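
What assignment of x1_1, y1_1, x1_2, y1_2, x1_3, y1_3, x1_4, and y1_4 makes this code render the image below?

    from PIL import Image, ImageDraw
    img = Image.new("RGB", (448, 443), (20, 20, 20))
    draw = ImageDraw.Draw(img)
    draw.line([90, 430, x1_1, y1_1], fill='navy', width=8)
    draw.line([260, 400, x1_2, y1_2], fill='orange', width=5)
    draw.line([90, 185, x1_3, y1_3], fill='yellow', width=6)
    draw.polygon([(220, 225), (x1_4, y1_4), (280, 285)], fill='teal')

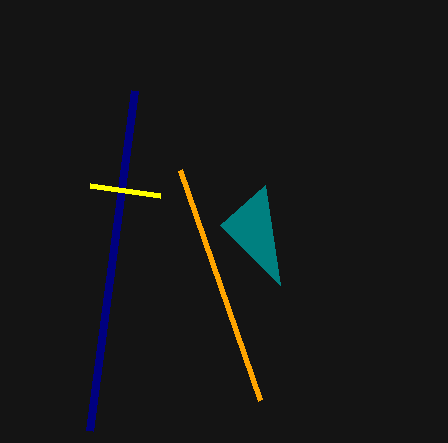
x1_1 = 135
y1_1 = 90
x1_2 = 180
y1_2 = 170
x1_3 = 160
y1_3 = 195
x1_4 = 265
y1_4 = 185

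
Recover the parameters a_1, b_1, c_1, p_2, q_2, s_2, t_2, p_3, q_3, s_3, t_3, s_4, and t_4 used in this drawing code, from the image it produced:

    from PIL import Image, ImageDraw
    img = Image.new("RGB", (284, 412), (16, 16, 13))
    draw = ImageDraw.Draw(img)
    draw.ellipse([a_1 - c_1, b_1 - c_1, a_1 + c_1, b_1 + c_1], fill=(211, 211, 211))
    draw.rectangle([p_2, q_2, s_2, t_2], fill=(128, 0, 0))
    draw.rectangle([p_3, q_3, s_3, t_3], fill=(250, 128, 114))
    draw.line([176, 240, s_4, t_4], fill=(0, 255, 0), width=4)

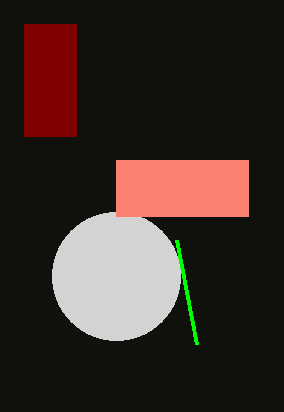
a_1 = 116; b_1 = 276; c_1 = 64; p_2 = 24; q_2 = 24; s_2 = 76; t_2 = 136; p_3 = 116; q_3 = 160; s_3 = 248; t_3 = 216; s_4 = 196; t_4 = 344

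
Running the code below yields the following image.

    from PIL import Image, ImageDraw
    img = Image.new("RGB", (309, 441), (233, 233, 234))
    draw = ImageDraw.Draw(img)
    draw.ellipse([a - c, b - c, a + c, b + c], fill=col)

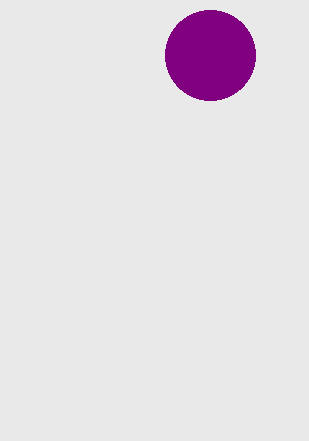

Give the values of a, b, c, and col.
a = 210, b = 55, c = 45, col = 'purple'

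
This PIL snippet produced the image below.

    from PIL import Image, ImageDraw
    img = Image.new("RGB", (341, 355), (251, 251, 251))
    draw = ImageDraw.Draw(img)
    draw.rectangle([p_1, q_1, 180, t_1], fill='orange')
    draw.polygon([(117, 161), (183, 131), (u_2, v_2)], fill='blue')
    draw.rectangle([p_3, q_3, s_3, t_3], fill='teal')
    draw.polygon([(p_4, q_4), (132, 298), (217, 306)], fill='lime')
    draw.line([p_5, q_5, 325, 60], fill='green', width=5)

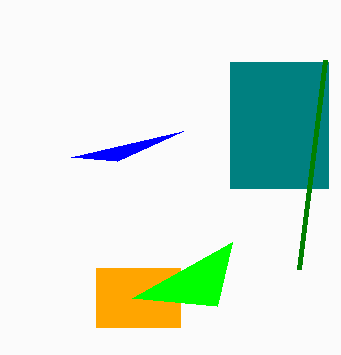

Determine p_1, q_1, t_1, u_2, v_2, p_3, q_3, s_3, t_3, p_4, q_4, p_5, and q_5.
p_1 = 96
q_1 = 268
t_1 = 327
u_2 = 71
v_2 = 157
p_3 = 230
q_3 = 62
s_3 = 328
t_3 = 188
p_4 = 232
q_4 = 242
p_5 = 299
q_5 = 269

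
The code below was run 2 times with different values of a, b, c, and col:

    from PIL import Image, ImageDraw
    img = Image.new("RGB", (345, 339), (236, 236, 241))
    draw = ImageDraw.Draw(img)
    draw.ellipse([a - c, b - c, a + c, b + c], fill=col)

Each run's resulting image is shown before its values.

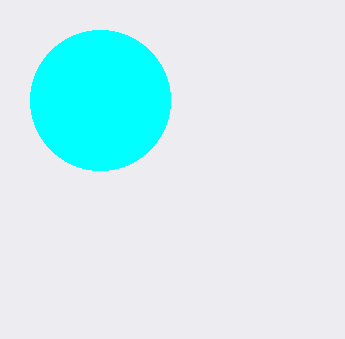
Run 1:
a = 100; b = 100; c = 70; col = 'cyan'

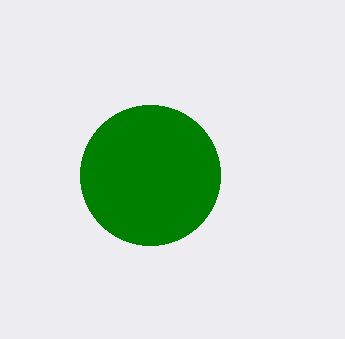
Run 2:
a = 150, b = 175, c = 70, col = 'green'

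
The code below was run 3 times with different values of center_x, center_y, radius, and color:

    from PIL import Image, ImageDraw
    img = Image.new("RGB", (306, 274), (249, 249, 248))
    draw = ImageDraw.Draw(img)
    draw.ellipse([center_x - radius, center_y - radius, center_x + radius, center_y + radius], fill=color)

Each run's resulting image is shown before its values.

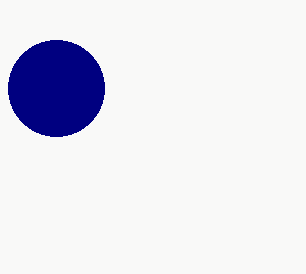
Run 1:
center_x = 56; center_y = 88; radius = 48; color = 'navy'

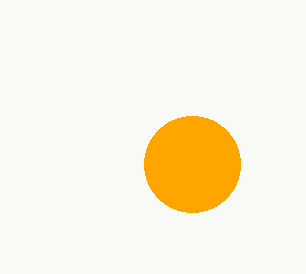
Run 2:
center_x = 192
center_y = 164
radius = 48
color = 'orange'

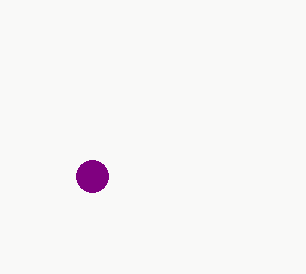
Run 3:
center_x = 92, center_y = 176, radius = 16, color = 'purple'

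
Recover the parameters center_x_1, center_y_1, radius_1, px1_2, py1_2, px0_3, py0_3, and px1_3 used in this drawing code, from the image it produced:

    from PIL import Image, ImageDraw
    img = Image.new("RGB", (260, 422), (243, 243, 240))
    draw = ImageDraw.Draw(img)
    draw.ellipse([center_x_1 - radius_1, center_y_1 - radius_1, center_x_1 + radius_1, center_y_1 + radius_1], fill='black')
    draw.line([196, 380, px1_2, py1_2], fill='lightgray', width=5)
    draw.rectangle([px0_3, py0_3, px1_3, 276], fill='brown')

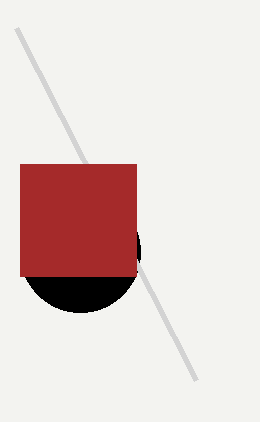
center_x_1 = 80; center_y_1 = 252; radius_1 = 60; px1_2 = 16; py1_2 = 28; px0_3 = 20; py0_3 = 164; px1_3 = 136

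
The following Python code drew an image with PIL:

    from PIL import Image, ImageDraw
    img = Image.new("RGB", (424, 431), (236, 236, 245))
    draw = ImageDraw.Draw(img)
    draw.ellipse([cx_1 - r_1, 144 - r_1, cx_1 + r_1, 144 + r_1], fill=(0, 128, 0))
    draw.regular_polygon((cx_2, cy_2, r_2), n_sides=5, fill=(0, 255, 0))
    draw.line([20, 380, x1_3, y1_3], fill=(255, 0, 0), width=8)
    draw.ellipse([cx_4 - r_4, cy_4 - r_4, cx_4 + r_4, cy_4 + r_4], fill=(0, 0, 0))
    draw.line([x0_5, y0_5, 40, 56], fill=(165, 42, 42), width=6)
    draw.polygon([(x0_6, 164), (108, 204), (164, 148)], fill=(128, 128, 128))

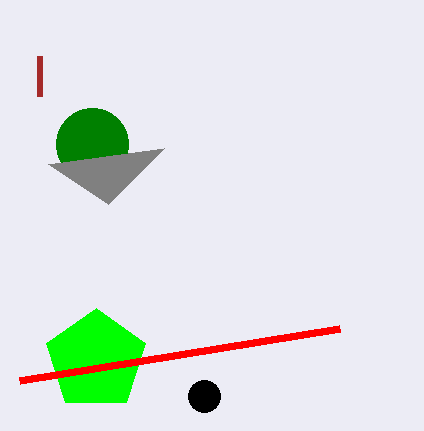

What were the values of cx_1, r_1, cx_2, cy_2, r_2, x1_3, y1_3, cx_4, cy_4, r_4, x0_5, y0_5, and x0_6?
cx_1 = 92; r_1 = 36; cx_2 = 96; cy_2 = 360; r_2 = 52; x1_3 = 340; y1_3 = 328; cx_4 = 204; cy_4 = 396; r_4 = 16; x0_5 = 40; y0_5 = 96; x0_6 = 48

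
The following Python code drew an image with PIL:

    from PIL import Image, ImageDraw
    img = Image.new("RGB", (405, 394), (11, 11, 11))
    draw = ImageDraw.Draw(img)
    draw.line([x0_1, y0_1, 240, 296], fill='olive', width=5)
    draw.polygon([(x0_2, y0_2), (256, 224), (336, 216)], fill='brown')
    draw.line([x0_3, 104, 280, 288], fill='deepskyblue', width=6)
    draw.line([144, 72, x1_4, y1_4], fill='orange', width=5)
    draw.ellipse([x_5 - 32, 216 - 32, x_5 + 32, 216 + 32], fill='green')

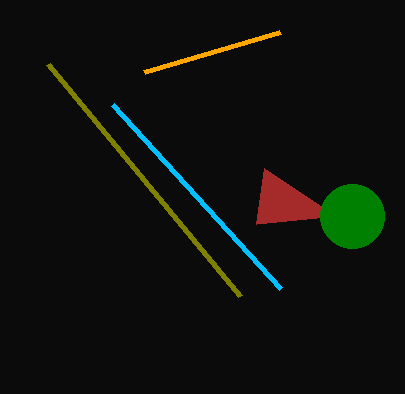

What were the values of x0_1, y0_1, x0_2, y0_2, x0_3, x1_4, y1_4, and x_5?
x0_1 = 48, y0_1 = 64, x0_2 = 264, y0_2 = 168, x0_3 = 112, x1_4 = 280, y1_4 = 32, x_5 = 352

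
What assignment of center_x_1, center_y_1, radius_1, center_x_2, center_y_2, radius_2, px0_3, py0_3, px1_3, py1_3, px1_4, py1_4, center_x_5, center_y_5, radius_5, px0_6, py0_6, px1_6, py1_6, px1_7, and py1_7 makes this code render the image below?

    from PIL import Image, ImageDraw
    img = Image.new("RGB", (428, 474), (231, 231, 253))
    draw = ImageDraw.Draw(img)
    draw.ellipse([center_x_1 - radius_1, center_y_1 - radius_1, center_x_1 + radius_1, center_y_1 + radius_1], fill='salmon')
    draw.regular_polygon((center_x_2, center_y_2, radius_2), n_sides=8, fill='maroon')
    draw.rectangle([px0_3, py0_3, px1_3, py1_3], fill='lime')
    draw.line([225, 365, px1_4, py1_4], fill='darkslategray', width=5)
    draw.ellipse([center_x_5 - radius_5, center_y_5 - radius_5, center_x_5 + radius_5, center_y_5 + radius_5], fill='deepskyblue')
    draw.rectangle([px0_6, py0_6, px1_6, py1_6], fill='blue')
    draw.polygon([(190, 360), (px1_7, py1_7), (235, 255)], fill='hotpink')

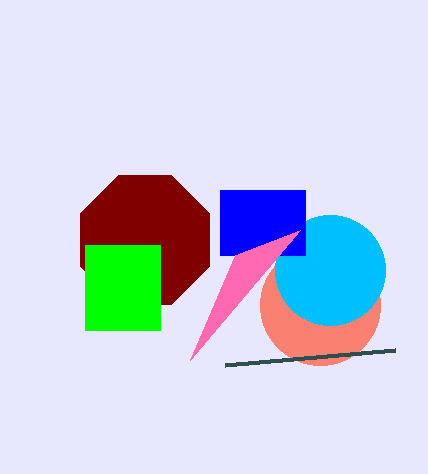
center_x_1 = 320; center_y_1 = 305; radius_1 = 60; center_x_2 = 145; center_y_2 = 240; radius_2 = 70; px0_3 = 85; py0_3 = 245; px1_3 = 160; py1_3 = 330; px1_4 = 395; py1_4 = 350; center_x_5 = 330; center_y_5 = 270; radius_5 = 55; px0_6 = 220; py0_6 = 190; px1_6 = 305; py1_6 = 255; px1_7 = 300; py1_7 = 230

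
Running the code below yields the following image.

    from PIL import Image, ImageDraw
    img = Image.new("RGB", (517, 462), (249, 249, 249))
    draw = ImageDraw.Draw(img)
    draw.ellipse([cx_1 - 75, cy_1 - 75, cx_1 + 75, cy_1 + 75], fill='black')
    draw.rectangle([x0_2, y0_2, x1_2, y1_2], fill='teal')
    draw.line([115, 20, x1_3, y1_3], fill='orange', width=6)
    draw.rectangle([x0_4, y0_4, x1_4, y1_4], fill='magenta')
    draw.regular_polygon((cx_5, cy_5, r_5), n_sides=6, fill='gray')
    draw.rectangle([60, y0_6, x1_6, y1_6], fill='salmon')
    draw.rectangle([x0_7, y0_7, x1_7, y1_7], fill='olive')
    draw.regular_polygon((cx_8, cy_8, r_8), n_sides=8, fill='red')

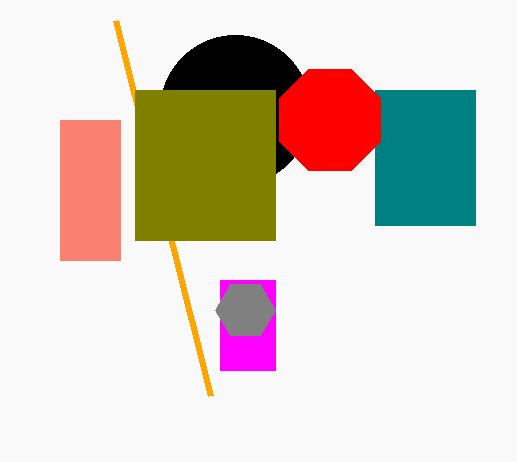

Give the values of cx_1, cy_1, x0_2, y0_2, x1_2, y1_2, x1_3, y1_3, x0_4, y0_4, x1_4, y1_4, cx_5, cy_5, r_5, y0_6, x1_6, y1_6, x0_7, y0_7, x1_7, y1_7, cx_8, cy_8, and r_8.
cx_1 = 235; cy_1 = 110; x0_2 = 375; y0_2 = 90; x1_2 = 475; y1_2 = 225; x1_3 = 210; y1_3 = 395; x0_4 = 220; y0_4 = 280; x1_4 = 275; y1_4 = 370; cx_5 = 245; cy_5 = 310; r_5 = 30; y0_6 = 120; x1_6 = 120; y1_6 = 260; x0_7 = 135; y0_7 = 90; x1_7 = 275; y1_7 = 240; cx_8 = 330; cy_8 = 120; r_8 = 55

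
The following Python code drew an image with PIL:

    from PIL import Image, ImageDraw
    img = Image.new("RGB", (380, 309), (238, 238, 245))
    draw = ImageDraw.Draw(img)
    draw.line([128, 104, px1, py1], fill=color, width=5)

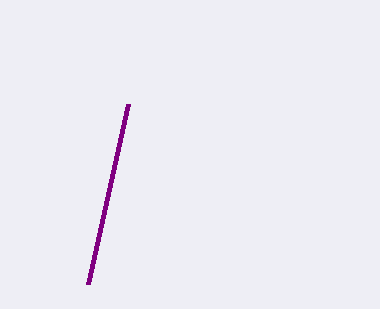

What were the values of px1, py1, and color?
px1 = 88
py1 = 284
color = 'purple'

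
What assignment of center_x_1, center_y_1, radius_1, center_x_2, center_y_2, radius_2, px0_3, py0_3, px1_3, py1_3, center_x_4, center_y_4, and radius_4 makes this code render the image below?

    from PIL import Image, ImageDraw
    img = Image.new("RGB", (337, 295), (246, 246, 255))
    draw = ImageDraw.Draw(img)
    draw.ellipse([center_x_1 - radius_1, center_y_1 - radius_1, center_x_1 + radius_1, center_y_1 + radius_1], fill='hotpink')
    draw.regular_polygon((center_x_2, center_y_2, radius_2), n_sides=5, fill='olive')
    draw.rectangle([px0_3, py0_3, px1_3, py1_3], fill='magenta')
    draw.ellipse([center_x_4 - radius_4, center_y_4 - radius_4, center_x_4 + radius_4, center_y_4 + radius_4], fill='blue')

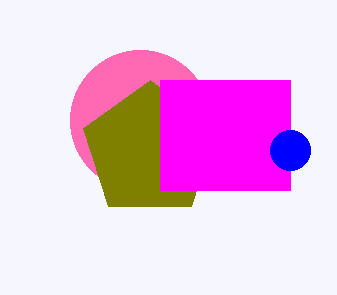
center_x_1 = 140, center_y_1 = 120, radius_1 = 70, center_x_2 = 150, center_y_2 = 150, radius_2 = 70, px0_3 = 160, py0_3 = 80, px1_3 = 290, py1_3 = 190, center_x_4 = 290, center_y_4 = 150, radius_4 = 20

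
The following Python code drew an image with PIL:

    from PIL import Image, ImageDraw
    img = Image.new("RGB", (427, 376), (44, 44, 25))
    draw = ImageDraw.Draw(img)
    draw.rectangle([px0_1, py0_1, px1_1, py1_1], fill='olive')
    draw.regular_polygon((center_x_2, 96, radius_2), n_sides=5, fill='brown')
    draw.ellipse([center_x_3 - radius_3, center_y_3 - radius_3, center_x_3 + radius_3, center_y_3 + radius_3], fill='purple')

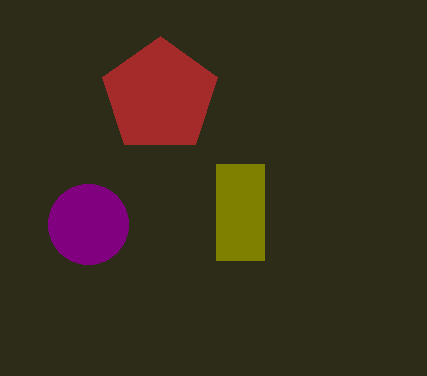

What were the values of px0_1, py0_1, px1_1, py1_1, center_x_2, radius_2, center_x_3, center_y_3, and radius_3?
px0_1 = 216, py0_1 = 164, px1_1 = 264, py1_1 = 260, center_x_2 = 160, radius_2 = 60, center_x_3 = 88, center_y_3 = 224, radius_3 = 40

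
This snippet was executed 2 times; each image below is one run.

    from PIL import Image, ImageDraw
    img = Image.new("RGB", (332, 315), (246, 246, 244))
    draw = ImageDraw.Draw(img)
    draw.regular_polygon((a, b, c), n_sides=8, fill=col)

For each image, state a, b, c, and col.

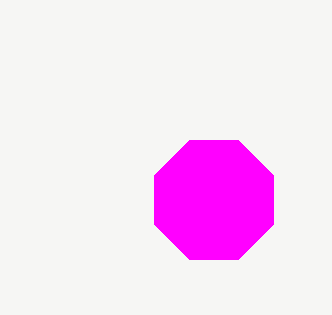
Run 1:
a = 214
b = 200
c = 64
col = 'magenta'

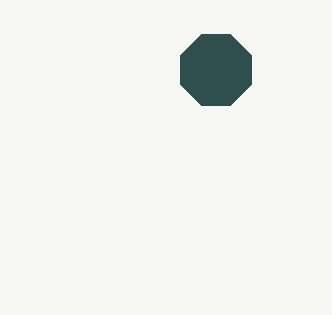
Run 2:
a = 216, b = 70, c = 38, col = 'darkslategray'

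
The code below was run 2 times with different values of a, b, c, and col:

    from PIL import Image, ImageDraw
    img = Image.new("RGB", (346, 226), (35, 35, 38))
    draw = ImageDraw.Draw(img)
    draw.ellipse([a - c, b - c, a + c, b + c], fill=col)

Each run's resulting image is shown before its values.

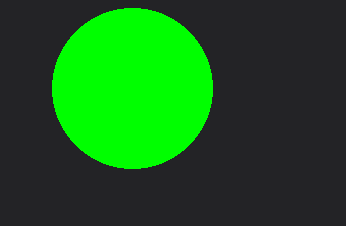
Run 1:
a = 132
b = 88
c = 80
col = 'lime'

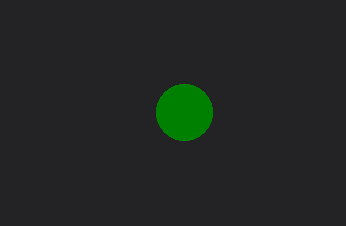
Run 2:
a = 184, b = 112, c = 28, col = 'green'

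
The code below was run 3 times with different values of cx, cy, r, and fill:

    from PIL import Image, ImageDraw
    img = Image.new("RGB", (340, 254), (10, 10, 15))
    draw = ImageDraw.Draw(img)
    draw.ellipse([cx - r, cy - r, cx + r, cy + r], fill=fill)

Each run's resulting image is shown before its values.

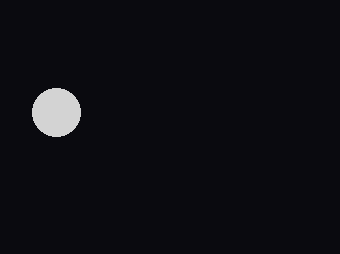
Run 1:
cx = 56; cy = 112; r = 24; fill = 'lightgray'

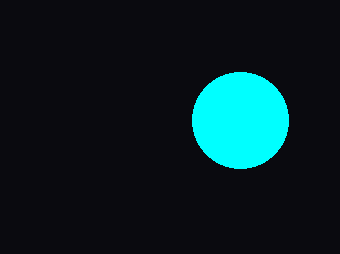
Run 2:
cx = 240; cy = 120; r = 48; fill = 'cyan'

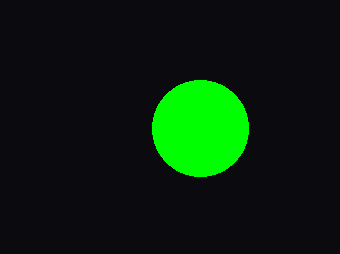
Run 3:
cx = 200, cy = 128, r = 48, fill = 'lime'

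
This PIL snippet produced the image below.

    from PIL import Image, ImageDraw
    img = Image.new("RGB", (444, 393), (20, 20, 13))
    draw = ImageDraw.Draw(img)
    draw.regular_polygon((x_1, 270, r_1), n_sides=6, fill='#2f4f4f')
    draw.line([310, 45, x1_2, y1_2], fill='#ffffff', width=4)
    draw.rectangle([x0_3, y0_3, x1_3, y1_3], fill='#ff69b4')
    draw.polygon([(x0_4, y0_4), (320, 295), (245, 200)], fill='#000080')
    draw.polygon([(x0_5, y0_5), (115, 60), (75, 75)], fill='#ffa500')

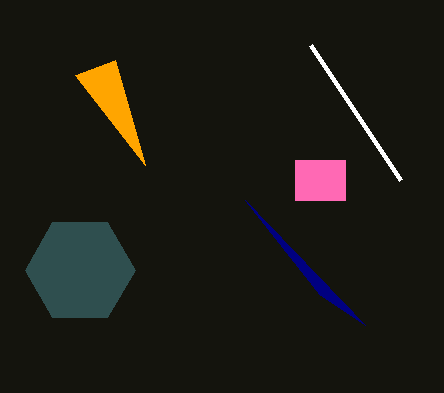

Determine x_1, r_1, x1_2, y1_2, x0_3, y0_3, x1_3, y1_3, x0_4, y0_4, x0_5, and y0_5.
x_1 = 80; r_1 = 55; x1_2 = 400; y1_2 = 180; x0_3 = 295; y0_3 = 160; x1_3 = 345; y1_3 = 200; x0_4 = 365; y0_4 = 325; x0_5 = 145; y0_5 = 165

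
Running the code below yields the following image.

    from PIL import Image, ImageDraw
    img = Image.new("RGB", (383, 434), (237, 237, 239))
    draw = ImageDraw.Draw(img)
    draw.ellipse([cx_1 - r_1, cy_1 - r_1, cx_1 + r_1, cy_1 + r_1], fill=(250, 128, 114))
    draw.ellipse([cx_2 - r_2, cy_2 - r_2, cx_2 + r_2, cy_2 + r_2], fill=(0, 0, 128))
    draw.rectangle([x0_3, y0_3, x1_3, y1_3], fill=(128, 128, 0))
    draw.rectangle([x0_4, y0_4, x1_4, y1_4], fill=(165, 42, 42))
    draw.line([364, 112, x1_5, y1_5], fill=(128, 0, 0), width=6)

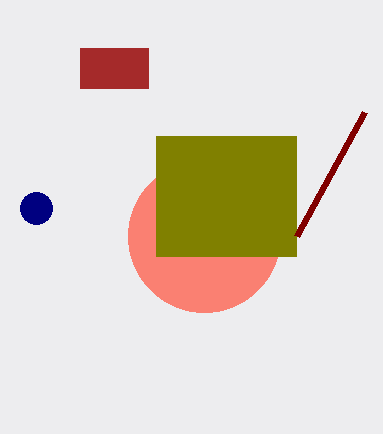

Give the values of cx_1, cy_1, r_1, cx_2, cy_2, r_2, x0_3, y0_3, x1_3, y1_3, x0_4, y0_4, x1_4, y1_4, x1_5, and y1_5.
cx_1 = 204; cy_1 = 236; r_1 = 76; cx_2 = 36; cy_2 = 208; r_2 = 16; x0_3 = 156; y0_3 = 136; x1_3 = 296; y1_3 = 256; x0_4 = 80; y0_4 = 48; x1_4 = 148; y1_4 = 88; x1_5 = 296; y1_5 = 236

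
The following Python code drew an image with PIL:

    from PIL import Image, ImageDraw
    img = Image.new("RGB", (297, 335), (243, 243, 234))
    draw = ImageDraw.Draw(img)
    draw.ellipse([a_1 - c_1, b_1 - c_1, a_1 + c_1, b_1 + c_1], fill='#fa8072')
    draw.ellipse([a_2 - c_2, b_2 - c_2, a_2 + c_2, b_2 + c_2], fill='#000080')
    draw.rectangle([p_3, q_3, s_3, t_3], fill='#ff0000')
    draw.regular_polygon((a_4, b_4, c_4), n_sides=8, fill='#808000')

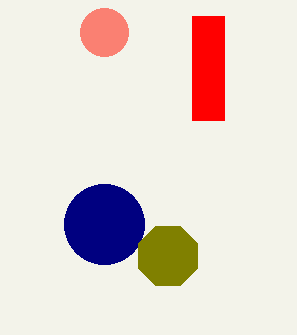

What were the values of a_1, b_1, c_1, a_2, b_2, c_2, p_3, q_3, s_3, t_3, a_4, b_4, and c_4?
a_1 = 104
b_1 = 32
c_1 = 24
a_2 = 104
b_2 = 224
c_2 = 40
p_3 = 192
q_3 = 16
s_3 = 224
t_3 = 120
a_4 = 168
b_4 = 256
c_4 = 32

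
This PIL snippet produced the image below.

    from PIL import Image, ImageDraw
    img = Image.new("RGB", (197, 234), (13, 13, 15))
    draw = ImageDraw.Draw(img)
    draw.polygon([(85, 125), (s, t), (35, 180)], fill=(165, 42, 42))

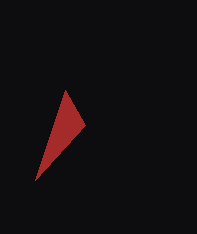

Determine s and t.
s = 65; t = 90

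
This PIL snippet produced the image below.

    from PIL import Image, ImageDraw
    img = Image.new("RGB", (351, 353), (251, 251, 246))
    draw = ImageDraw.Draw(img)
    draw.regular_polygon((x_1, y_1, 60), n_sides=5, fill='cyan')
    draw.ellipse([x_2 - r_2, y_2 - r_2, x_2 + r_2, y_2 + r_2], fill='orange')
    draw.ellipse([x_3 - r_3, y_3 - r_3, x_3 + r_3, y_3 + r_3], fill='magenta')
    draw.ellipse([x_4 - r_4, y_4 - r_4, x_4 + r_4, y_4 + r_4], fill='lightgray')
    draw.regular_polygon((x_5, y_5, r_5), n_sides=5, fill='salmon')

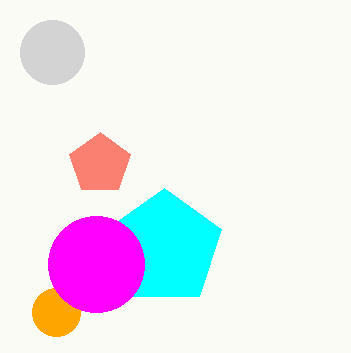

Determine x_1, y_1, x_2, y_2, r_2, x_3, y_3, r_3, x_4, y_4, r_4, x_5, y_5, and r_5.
x_1 = 164, y_1 = 248, x_2 = 56, y_2 = 312, r_2 = 24, x_3 = 96, y_3 = 264, r_3 = 48, x_4 = 52, y_4 = 52, r_4 = 32, x_5 = 100, y_5 = 164, r_5 = 32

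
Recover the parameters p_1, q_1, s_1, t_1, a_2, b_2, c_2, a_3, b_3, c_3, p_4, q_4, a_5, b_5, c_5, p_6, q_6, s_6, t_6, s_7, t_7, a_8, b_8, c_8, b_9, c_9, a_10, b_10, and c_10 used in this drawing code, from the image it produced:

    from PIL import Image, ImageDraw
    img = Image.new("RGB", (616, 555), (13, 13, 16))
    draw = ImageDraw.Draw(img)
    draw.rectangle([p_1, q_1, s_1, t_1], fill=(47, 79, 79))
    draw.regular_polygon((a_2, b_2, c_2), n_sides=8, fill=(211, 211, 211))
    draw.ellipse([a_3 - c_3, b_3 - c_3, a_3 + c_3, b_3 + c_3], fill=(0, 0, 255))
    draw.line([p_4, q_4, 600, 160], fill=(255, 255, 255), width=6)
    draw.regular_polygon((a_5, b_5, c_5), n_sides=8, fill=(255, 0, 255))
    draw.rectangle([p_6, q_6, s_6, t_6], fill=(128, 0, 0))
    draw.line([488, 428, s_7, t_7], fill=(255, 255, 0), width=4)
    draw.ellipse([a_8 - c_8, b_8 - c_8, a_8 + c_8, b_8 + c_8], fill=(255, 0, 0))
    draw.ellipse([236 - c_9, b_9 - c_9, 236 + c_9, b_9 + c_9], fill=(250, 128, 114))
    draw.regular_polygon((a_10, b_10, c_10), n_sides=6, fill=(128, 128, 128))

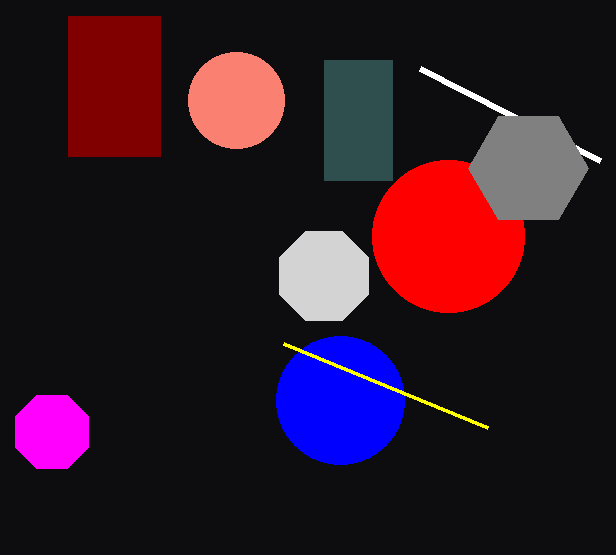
p_1 = 324; q_1 = 60; s_1 = 392; t_1 = 180; a_2 = 324; b_2 = 276; c_2 = 48; a_3 = 340; b_3 = 400; c_3 = 64; p_4 = 420; q_4 = 68; a_5 = 52; b_5 = 432; c_5 = 40; p_6 = 68; q_6 = 16; s_6 = 160; t_6 = 156; s_7 = 284; t_7 = 344; a_8 = 448; b_8 = 236; c_8 = 76; b_9 = 100; c_9 = 48; a_10 = 528; b_10 = 168; c_10 = 60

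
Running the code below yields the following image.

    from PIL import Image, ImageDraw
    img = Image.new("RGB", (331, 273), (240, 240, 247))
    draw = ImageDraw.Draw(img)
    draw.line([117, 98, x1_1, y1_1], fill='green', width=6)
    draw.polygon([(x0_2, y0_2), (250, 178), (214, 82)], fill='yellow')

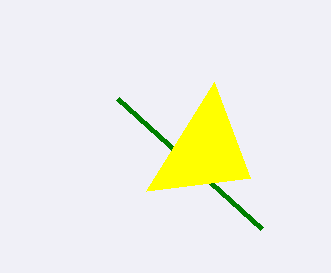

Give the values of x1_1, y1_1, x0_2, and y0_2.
x1_1 = 261, y1_1 = 228, x0_2 = 146, y0_2 = 191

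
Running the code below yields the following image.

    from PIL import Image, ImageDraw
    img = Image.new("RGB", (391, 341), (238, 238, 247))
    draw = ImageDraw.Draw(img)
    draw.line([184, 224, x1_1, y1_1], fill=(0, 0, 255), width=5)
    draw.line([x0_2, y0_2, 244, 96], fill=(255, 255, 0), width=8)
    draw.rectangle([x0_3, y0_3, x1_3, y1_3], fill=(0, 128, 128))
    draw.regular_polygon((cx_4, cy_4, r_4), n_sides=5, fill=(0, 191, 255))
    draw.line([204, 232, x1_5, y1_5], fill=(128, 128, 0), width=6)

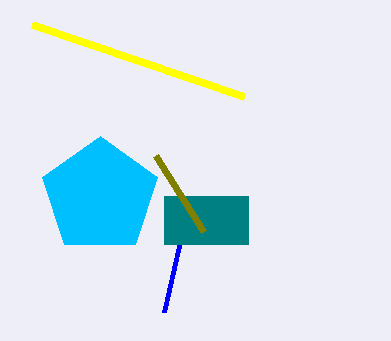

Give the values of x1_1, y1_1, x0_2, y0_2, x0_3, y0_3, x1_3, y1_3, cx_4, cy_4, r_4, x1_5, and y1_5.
x1_1 = 164, y1_1 = 312, x0_2 = 32, y0_2 = 24, x0_3 = 164, y0_3 = 196, x1_3 = 248, y1_3 = 244, cx_4 = 100, cy_4 = 196, r_4 = 60, x1_5 = 156, y1_5 = 156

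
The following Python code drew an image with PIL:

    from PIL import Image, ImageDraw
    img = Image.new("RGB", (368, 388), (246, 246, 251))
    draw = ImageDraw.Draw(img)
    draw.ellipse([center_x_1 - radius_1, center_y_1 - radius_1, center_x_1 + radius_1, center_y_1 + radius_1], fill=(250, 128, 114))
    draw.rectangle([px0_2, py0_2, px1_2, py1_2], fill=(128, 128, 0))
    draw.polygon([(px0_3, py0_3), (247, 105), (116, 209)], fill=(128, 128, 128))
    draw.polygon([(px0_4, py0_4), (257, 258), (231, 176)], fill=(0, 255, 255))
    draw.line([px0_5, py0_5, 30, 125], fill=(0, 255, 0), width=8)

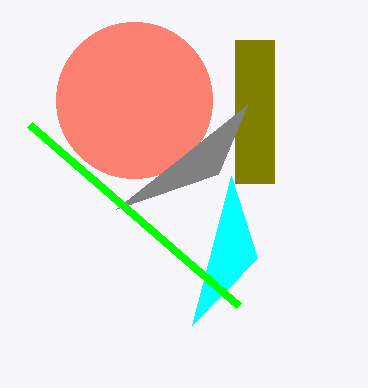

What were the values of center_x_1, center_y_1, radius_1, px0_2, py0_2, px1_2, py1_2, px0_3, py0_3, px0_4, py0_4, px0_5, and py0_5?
center_x_1 = 134
center_y_1 = 100
radius_1 = 78
px0_2 = 235
py0_2 = 40
px1_2 = 274
py1_2 = 183
px0_3 = 218
py0_3 = 174
px0_4 = 192
py0_4 = 325
px0_5 = 239
py0_5 = 306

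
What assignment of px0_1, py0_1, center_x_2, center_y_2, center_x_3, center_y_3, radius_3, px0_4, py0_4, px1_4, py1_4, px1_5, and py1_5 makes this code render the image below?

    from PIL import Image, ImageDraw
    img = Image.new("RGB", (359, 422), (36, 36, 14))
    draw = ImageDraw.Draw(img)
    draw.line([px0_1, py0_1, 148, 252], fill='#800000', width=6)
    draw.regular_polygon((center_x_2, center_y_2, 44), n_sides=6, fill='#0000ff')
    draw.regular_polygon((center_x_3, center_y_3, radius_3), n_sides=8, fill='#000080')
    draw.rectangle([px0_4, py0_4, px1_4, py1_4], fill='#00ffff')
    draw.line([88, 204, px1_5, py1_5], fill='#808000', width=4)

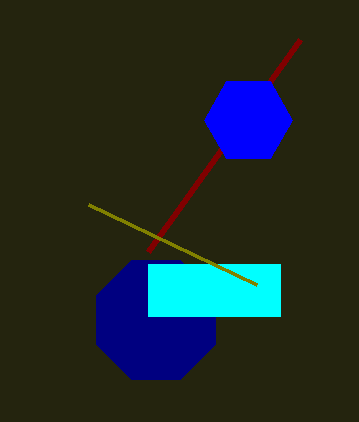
px0_1 = 300, py0_1 = 40, center_x_2 = 248, center_y_2 = 120, center_x_3 = 156, center_y_3 = 320, radius_3 = 64, px0_4 = 148, py0_4 = 264, px1_4 = 280, py1_4 = 316, px1_5 = 256, py1_5 = 284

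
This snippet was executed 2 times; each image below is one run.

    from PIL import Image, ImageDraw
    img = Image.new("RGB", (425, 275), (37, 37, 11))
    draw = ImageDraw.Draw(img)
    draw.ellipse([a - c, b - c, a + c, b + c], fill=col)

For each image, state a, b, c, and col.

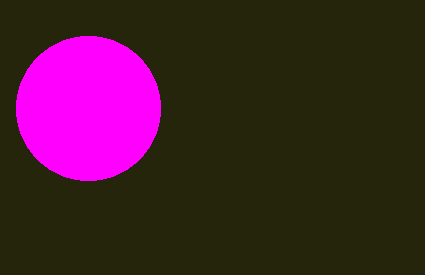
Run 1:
a = 88
b = 108
c = 72
col = 'magenta'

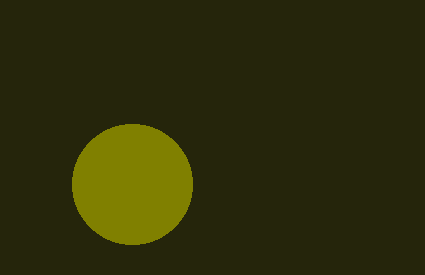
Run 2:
a = 132, b = 184, c = 60, col = 'olive'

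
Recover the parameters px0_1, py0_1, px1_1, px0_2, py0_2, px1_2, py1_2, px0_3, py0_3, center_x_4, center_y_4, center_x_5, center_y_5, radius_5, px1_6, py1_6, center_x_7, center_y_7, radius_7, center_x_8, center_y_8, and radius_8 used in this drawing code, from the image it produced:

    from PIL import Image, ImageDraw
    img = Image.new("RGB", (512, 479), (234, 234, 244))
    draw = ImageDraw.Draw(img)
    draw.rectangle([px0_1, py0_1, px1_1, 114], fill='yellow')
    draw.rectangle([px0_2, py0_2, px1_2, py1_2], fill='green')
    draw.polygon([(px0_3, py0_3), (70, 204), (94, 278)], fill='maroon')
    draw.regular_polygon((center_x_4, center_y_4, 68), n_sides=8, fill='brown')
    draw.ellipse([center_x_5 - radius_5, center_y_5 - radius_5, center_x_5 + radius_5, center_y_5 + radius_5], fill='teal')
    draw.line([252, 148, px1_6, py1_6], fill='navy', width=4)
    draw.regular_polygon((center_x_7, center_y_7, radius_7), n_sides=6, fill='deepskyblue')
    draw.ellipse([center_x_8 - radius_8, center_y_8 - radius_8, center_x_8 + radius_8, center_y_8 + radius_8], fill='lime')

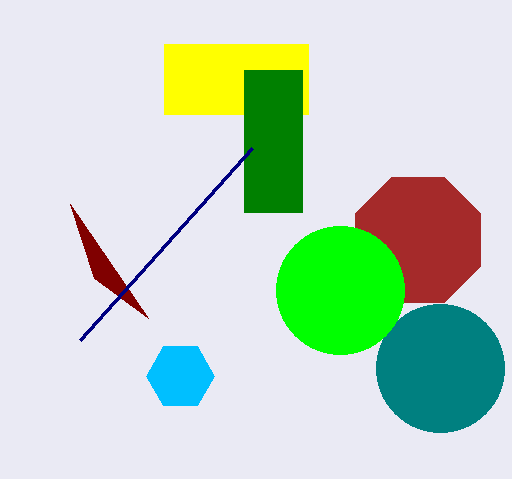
px0_1 = 164, py0_1 = 44, px1_1 = 308, px0_2 = 244, py0_2 = 70, px1_2 = 302, py1_2 = 212, px0_3 = 148, py0_3 = 318, center_x_4 = 418, center_y_4 = 240, center_x_5 = 440, center_y_5 = 368, radius_5 = 64, px1_6 = 80, py1_6 = 340, center_x_7 = 180, center_y_7 = 376, radius_7 = 34, center_x_8 = 340, center_y_8 = 290, radius_8 = 64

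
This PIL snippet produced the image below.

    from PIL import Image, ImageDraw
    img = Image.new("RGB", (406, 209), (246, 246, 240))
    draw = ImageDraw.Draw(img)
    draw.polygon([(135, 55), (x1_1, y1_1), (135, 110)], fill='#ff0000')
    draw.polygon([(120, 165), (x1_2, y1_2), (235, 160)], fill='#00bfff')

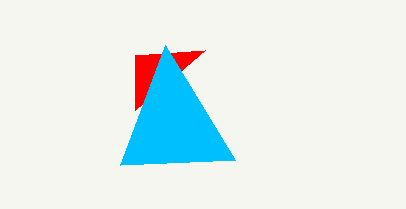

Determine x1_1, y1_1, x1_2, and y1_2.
x1_1 = 205; y1_1 = 50; x1_2 = 165; y1_2 = 45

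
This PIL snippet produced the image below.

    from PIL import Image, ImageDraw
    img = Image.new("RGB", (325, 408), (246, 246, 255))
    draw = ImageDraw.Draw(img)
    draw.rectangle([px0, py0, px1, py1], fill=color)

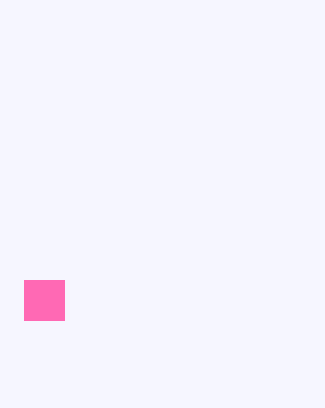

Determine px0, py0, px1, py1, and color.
px0 = 24; py0 = 280; px1 = 64; py1 = 320; color = 'hotpink'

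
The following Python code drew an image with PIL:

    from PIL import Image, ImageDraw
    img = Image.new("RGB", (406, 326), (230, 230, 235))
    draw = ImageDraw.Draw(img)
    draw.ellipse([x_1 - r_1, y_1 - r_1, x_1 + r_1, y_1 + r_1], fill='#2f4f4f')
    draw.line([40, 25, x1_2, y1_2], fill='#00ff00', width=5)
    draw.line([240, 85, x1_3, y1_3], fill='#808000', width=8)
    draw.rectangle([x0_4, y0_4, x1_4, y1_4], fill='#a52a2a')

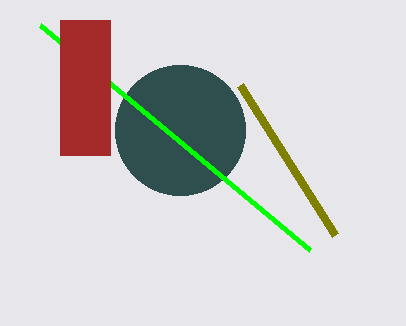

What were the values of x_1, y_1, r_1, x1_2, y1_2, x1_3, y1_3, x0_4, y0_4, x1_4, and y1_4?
x_1 = 180, y_1 = 130, r_1 = 65, x1_2 = 310, y1_2 = 250, x1_3 = 335, y1_3 = 235, x0_4 = 60, y0_4 = 20, x1_4 = 110, y1_4 = 155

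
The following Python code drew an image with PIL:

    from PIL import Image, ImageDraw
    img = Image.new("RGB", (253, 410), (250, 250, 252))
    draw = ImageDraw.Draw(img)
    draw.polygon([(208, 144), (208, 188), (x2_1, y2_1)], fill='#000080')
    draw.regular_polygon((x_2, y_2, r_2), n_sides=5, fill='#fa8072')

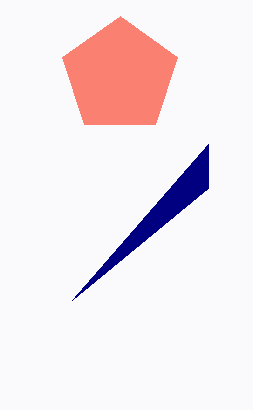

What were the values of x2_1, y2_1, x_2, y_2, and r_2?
x2_1 = 72, y2_1 = 300, x_2 = 120, y_2 = 76, r_2 = 60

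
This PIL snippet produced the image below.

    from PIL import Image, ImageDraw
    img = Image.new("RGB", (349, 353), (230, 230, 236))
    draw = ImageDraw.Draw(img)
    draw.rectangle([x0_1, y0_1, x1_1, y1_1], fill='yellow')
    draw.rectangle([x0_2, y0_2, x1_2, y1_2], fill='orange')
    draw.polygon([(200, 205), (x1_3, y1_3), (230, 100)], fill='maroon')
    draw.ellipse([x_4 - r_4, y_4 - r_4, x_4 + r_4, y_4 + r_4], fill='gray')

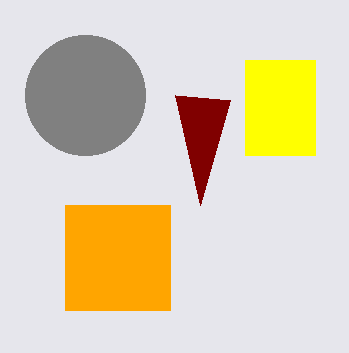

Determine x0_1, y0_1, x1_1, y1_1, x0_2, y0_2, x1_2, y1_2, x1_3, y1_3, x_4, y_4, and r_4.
x0_1 = 245, y0_1 = 60, x1_1 = 315, y1_1 = 155, x0_2 = 65, y0_2 = 205, x1_2 = 170, y1_2 = 310, x1_3 = 175, y1_3 = 95, x_4 = 85, y_4 = 95, r_4 = 60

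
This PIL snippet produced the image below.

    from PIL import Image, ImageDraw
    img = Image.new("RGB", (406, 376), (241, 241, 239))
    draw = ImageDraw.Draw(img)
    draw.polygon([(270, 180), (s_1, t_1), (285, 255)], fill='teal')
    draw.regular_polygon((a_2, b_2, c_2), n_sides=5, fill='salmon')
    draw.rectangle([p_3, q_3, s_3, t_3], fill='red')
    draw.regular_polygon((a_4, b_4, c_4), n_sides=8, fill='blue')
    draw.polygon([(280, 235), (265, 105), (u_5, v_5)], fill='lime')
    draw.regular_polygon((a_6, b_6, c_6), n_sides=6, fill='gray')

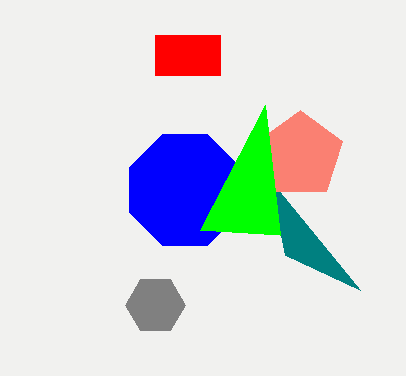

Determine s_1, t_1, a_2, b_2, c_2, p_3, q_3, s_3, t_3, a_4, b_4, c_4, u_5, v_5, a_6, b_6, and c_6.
s_1 = 360; t_1 = 290; a_2 = 300; b_2 = 155; c_2 = 45; p_3 = 155; q_3 = 35; s_3 = 220; t_3 = 75; a_4 = 185; b_4 = 190; c_4 = 60; u_5 = 200; v_5 = 230; a_6 = 155; b_6 = 305; c_6 = 30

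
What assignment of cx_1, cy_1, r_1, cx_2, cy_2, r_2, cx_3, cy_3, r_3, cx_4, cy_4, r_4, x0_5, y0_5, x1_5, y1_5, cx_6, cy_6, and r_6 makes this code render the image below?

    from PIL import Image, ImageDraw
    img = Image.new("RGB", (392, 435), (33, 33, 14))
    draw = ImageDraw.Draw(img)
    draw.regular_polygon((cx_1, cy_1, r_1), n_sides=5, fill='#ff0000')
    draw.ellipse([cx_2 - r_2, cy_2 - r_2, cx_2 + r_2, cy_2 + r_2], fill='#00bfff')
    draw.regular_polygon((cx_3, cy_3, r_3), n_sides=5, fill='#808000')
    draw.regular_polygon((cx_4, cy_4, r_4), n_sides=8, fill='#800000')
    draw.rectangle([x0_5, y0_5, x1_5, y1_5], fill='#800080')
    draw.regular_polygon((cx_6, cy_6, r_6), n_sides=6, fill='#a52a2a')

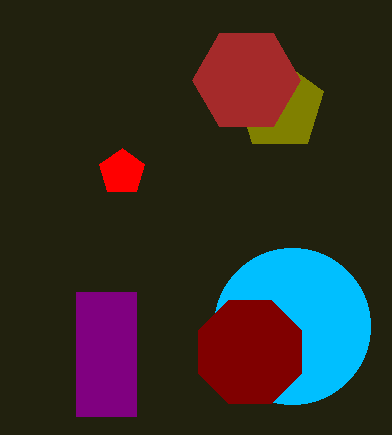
cx_1 = 122; cy_1 = 172; r_1 = 24; cx_2 = 292; cy_2 = 326; r_2 = 78; cx_3 = 280; cy_3 = 106; r_3 = 46; cx_4 = 250; cy_4 = 352; r_4 = 56; x0_5 = 76; y0_5 = 292; x1_5 = 136; y1_5 = 416; cx_6 = 246; cy_6 = 80; r_6 = 54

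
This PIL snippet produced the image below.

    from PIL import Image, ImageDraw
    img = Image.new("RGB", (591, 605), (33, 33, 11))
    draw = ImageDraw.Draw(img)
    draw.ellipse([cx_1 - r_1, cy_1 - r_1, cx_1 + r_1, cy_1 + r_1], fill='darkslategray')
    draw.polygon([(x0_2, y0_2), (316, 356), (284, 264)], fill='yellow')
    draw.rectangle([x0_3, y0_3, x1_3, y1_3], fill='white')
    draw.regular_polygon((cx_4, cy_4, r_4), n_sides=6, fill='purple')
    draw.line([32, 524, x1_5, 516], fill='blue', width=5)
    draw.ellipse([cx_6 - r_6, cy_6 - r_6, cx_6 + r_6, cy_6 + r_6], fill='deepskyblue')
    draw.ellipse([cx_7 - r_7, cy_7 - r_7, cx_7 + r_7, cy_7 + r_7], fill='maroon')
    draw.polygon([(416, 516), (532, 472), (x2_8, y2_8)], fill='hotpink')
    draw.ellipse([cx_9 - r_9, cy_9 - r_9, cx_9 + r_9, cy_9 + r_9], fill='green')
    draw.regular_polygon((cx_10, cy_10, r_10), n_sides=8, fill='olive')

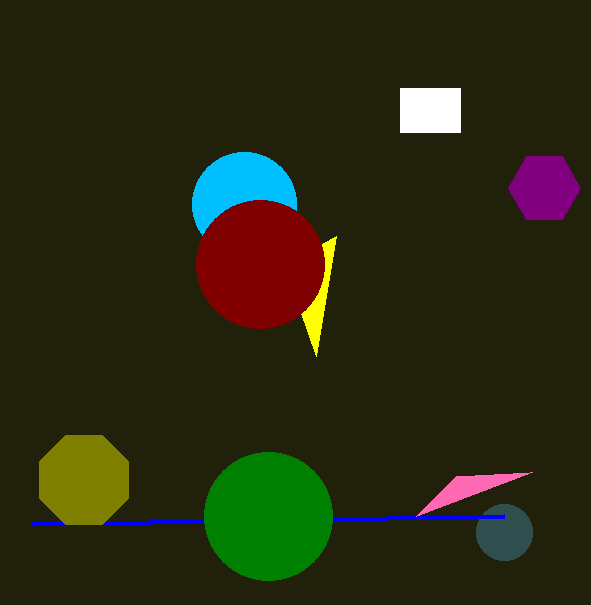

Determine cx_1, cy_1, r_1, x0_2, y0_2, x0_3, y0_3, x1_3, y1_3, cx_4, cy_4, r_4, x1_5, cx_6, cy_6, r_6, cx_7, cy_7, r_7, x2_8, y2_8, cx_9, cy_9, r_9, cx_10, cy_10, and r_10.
cx_1 = 504
cy_1 = 532
r_1 = 28
x0_2 = 336
y0_2 = 236
x0_3 = 400
y0_3 = 88
x1_3 = 460
y1_3 = 132
cx_4 = 544
cy_4 = 188
r_4 = 36
x1_5 = 504
cx_6 = 244
cy_6 = 204
r_6 = 52
cx_7 = 260
cy_7 = 264
r_7 = 64
x2_8 = 456
y2_8 = 476
cx_9 = 268
cy_9 = 516
r_9 = 64
cx_10 = 84
cy_10 = 480
r_10 = 48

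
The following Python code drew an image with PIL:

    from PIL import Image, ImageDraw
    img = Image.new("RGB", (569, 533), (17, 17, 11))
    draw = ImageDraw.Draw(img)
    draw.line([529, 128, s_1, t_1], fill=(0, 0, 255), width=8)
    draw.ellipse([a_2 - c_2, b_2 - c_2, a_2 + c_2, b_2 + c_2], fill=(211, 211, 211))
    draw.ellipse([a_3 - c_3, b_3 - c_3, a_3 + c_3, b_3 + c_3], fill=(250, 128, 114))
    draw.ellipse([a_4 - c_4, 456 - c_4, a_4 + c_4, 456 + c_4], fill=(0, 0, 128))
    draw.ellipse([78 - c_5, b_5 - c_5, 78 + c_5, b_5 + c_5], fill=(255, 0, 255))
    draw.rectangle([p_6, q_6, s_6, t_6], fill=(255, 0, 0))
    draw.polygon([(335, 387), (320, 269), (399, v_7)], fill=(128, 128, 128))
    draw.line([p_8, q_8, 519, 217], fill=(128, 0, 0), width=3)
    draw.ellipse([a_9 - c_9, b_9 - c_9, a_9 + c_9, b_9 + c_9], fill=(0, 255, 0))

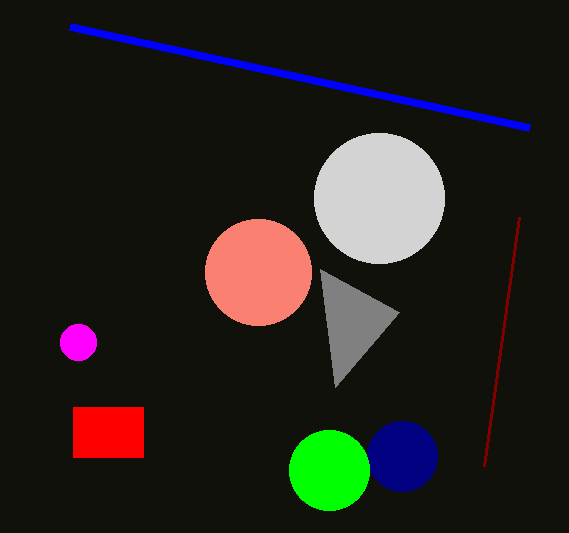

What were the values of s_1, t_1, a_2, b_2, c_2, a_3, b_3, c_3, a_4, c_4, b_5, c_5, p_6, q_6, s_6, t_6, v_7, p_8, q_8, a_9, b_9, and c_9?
s_1 = 70
t_1 = 27
a_2 = 379
b_2 = 198
c_2 = 65
a_3 = 258
b_3 = 272
c_3 = 53
a_4 = 402
c_4 = 35
b_5 = 342
c_5 = 18
p_6 = 73
q_6 = 407
s_6 = 143
t_6 = 457
v_7 = 312
p_8 = 484
q_8 = 466
a_9 = 329
b_9 = 470
c_9 = 40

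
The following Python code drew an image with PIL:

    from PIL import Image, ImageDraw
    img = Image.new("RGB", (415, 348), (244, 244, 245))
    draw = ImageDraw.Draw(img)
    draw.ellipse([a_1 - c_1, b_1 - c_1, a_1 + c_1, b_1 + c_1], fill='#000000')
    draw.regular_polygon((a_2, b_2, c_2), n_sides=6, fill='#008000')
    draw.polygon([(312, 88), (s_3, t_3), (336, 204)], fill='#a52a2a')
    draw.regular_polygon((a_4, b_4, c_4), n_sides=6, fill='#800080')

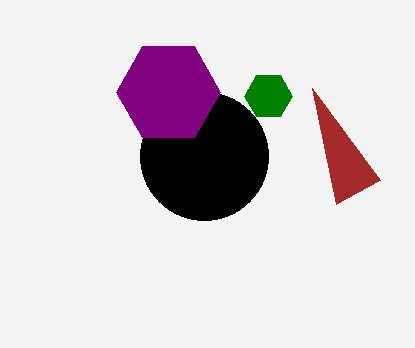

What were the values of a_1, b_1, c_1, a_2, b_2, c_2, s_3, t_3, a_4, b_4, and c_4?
a_1 = 204; b_1 = 156; c_1 = 64; a_2 = 268; b_2 = 96; c_2 = 24; s_3 = 380; t_3 = 180; a_4 = 168; b_4 = 92; c_4 = 52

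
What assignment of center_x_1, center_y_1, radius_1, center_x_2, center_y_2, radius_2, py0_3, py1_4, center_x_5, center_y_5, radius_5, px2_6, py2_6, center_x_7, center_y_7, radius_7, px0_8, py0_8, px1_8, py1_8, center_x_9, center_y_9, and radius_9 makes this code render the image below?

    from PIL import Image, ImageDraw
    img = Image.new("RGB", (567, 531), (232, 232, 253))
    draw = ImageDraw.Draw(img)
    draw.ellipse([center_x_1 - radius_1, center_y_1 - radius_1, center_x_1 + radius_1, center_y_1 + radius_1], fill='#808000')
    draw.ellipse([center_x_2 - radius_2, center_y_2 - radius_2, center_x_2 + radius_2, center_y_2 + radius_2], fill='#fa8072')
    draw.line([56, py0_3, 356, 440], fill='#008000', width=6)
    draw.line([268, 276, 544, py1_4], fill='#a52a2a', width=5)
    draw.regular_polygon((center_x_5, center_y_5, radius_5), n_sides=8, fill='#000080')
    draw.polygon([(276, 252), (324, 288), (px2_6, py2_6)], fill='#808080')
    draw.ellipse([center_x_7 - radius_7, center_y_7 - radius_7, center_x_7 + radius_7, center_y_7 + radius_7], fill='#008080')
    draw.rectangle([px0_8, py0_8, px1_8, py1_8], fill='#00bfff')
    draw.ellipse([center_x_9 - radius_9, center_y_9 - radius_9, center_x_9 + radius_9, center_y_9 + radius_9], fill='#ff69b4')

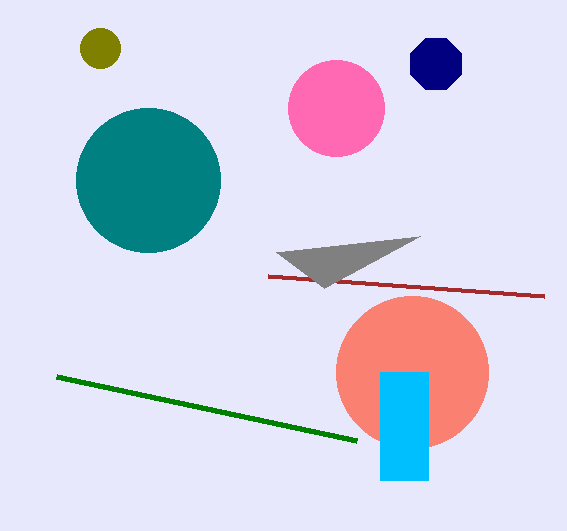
center_x_1 = 100; center_y_1 = 48; radius_1 = 20; center_x_2 = 412; center_y_2 = 372; radius_2 = 76; py0_3 = 376; py1_4 = 296; center_x_5 = 436; center_y_5 = 64; radius_5 = 28; px2_6 = 420; py2_6 = 236; center_x_7 = 148; center_y_7 = 180; radius_7 = 72; px0_8 = 380; py0_8 = 372; px1_8 = 428; py1_8 = 480; center_x_9 = 336; center_y_9 = 108; radius_9 = 48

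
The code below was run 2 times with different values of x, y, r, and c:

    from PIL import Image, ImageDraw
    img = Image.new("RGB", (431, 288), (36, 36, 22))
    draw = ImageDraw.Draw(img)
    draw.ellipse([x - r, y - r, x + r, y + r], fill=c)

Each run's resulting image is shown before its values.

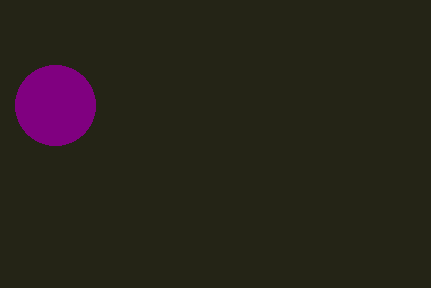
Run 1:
x = 55, y = 105, r = 40, c = 'purple'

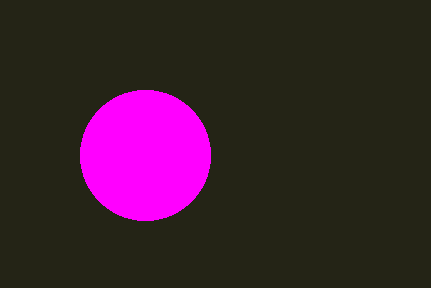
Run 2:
x = 145
y = 155
r = 65
c = 'magenta'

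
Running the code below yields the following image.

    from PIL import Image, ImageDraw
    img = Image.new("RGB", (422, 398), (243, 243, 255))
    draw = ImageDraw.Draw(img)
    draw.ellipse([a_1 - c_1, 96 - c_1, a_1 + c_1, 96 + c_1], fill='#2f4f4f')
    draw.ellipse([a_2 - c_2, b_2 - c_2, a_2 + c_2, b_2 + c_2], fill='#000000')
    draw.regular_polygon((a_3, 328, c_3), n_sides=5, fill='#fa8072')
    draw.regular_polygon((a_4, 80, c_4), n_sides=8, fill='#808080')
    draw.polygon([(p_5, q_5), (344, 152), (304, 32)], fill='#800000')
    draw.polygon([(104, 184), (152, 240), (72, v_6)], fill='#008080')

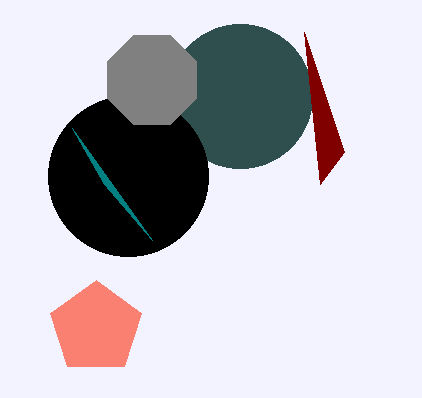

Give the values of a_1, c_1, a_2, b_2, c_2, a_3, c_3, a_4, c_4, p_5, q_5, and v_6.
a_1 = 240; c_1 = 72; a_2 = 128; b_2 = 176; c_2 = 80; a_3 = 96; c_3 = 48; a_4 = 152; c_4 = 48; p_5 = 320; q_5 = 184; v_6 = 128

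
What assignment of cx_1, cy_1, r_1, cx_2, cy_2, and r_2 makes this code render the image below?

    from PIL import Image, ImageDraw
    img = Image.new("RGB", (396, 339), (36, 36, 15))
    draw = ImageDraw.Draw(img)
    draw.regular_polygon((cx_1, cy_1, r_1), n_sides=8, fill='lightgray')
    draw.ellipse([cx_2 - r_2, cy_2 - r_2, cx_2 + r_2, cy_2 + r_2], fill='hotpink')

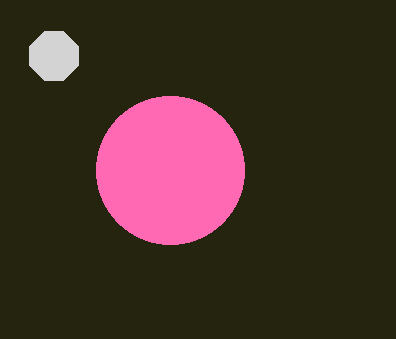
cx_1 = 54; cy_1 = 56; r_1 = 26; cx_2 = 170; cy_2 = 170; r_2 = 74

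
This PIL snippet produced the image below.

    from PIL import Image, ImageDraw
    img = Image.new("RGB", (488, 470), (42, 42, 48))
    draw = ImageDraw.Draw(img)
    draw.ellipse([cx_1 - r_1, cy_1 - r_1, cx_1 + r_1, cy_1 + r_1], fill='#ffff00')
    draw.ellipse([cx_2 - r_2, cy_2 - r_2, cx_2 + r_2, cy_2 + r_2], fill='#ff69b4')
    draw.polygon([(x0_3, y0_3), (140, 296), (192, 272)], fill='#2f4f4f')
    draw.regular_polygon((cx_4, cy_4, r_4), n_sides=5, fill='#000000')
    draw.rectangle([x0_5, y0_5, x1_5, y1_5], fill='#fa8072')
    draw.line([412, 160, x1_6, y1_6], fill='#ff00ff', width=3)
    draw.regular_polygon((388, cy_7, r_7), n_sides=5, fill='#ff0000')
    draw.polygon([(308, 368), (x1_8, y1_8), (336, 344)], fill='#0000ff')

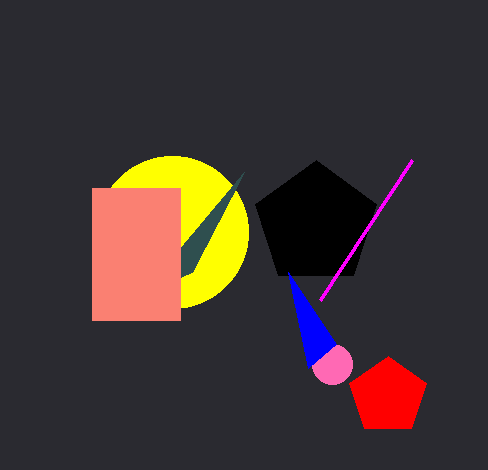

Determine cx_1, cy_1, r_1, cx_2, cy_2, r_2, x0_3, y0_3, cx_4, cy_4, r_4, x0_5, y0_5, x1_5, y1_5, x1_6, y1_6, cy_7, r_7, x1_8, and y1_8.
cx_1 = 172, cy_1 = 232, r_1 = 76, cx_2 = 332, cy_2 = 364, r_2 = 20, x0_3 = 244, y0_3 = 172, cx_4 = 316, cy_4 = 224, r_4 = 64, x0_5 = 92, y0_5 = 188, x1_5 = 180, y1_5 = 320, x1_6 = 320, y1_6 = 300, cy_7 = 396, r_7 = 40, x1_8 = 288, y1_8 = 272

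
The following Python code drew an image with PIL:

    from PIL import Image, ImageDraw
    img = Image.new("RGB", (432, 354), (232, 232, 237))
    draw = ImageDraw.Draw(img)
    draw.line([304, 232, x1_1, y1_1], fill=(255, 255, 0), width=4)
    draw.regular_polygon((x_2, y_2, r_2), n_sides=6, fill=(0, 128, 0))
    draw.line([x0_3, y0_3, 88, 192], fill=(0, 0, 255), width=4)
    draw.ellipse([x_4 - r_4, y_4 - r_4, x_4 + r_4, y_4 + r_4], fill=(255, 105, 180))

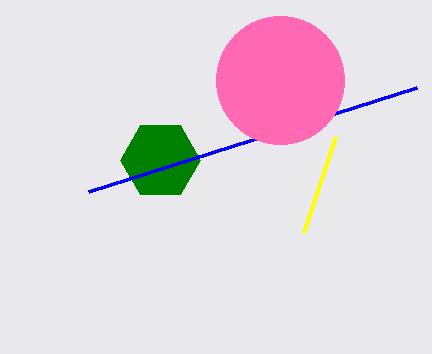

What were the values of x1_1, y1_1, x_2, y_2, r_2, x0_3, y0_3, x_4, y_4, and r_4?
x1_1 = 336; y1_1 = 136; x_2 = 160; y_2 = 160; r_2 = 40; x0_3 = 416; y0_3 = 88; x_4 = 280; y_4 = 80; r_4 = 64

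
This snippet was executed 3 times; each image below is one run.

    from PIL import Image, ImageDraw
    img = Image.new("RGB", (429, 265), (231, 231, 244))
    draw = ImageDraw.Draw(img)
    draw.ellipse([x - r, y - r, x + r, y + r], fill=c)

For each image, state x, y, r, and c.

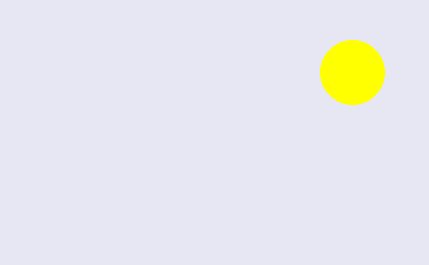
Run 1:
x = 352; y = 72; r = 32; c = 'yellow'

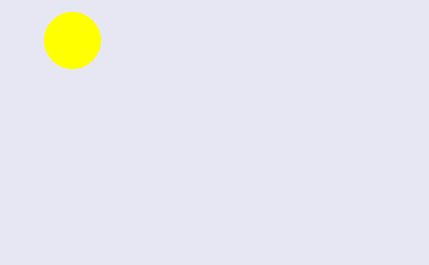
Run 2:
x = 72, y = 40, r = 28, c = 'yellow'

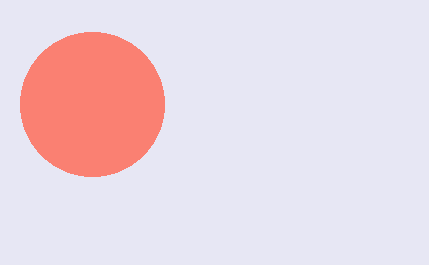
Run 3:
x = 92; y = 104; r = 72; c = 'salmon'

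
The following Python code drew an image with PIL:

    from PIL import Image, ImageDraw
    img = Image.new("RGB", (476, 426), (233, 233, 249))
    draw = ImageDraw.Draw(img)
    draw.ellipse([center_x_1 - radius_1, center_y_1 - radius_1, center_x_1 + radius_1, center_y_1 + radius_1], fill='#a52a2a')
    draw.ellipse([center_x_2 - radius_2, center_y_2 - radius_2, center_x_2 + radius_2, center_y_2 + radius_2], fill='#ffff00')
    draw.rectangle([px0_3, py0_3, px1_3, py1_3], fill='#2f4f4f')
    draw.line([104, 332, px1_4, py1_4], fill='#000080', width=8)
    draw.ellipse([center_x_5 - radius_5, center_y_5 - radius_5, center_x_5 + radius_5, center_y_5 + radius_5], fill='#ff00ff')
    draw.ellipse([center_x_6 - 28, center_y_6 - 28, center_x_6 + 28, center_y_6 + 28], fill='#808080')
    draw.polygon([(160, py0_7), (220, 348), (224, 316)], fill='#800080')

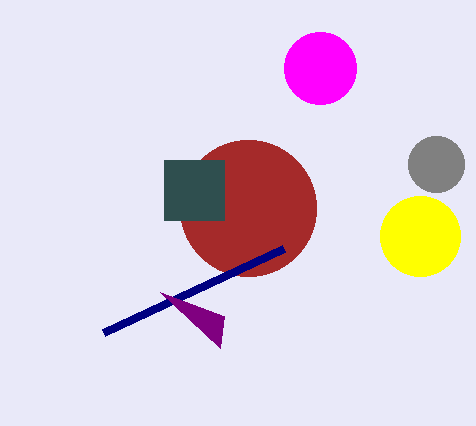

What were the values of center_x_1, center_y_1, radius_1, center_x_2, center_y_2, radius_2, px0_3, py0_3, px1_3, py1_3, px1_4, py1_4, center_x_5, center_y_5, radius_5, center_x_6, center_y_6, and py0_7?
center_x_1 = 248; center_y_1 = 208; radius_1 = 68; center_x_2 = 420; center_y_2 = 236; radius_2 = 40; px0_3 = 164; py0_3 = 160; px1_3 = 224; py1_3 = 220; px1_4 = 284; py1_4 = 248; center_x_5 = 320; center_y_5 = 68; radius_5 = 36; center_x_6 = 436; center_y_6 = 164; py0_7 = 292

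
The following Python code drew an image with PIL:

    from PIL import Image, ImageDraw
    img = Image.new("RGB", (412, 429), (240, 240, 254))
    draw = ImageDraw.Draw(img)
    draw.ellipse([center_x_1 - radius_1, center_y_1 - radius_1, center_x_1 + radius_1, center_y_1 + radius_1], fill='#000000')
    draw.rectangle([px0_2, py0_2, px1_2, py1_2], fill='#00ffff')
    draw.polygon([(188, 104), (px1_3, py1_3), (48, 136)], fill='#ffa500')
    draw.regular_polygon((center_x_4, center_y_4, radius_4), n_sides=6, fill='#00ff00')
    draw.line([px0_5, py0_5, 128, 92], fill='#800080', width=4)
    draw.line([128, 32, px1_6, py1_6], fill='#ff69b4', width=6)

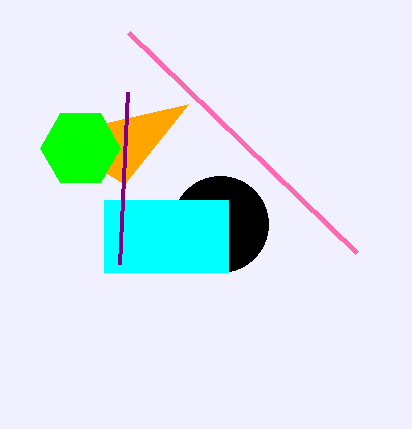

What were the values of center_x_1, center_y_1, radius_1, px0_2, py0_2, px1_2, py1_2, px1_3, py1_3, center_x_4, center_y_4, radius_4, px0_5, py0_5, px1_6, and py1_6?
center_x_1 = 220; center_y_1 = 224; radius_1 = 48; px0_2 = 104; py0_2 = 200; px1_2 = 228; py1_2 = 272; px1_3 = 124; py1_3 = 184; center_x_4 = 80; center_y_4 = 148; radius_4 = 40; px0_5 = 120; py0_5 = 264; px1_6 = 356; py1_6 = 252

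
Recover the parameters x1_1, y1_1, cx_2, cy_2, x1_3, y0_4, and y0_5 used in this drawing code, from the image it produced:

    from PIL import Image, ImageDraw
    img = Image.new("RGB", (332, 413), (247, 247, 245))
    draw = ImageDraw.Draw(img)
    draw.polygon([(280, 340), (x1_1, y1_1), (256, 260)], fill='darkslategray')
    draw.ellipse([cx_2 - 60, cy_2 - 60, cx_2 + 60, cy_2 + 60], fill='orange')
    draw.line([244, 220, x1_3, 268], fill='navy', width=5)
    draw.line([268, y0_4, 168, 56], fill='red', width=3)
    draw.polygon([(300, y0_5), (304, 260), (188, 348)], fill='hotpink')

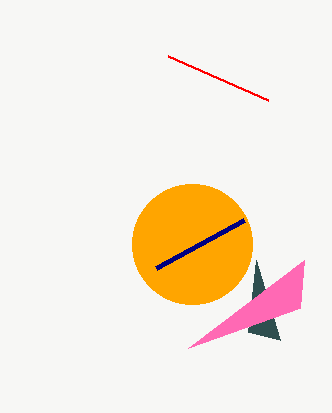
x1_1 = 248, y1_1 = 332, cx_2 = 192, cy_2 = 244, x1_3 = 156, y0_4 = 100, y0_5 = 308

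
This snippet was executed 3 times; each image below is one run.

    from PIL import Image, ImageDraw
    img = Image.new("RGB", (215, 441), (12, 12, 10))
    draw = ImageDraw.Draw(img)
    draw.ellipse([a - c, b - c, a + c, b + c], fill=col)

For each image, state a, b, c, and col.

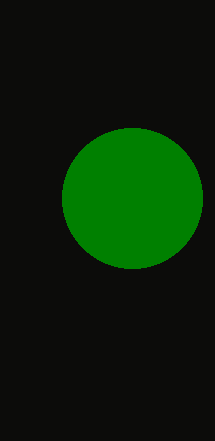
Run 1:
a = 132; b = 198; c = 70; col = 'green'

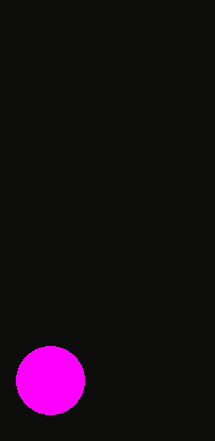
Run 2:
a = 50; b = 380; c = 34; col = 'magenta'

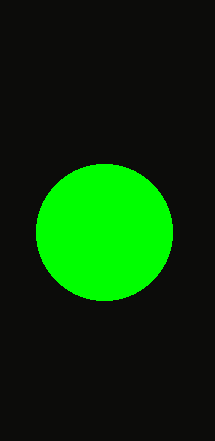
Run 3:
a = 104; b = 232; c = 68; col = 'lime'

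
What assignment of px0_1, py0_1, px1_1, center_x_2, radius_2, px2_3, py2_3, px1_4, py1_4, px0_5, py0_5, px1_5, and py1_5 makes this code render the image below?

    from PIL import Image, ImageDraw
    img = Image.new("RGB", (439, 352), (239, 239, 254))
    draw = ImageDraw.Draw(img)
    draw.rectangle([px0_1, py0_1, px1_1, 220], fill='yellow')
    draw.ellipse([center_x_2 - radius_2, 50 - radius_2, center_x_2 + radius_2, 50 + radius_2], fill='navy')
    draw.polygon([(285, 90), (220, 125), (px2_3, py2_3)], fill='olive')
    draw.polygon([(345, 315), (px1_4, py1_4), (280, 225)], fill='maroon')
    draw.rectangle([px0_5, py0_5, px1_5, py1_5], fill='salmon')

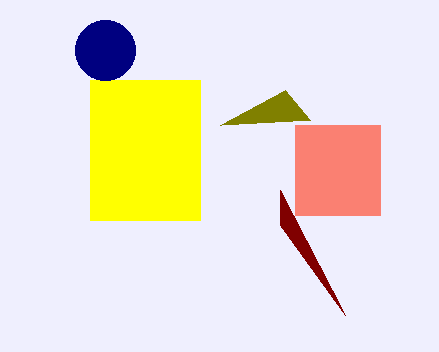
px0_1 = 90
py0_1 = 80
px1_1 = 200
center_x_2 = 105
radius_2 = 30
px2_3 = 310
py2_3 = 120
px1_4 = 280
py1_4 = 190
px0_5 = 295
py0_5 = 125
px1_5 = 380
py1_5 = 215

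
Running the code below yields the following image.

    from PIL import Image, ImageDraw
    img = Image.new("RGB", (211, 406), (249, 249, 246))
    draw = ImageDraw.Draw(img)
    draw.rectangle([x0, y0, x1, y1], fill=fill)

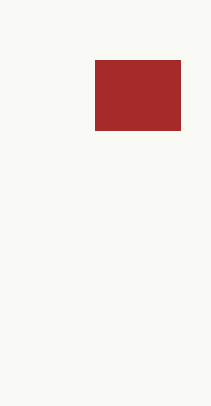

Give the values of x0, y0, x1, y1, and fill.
x0 = 95
y0 = 60
x1 = 180
y1 = 130
fill = 'brown'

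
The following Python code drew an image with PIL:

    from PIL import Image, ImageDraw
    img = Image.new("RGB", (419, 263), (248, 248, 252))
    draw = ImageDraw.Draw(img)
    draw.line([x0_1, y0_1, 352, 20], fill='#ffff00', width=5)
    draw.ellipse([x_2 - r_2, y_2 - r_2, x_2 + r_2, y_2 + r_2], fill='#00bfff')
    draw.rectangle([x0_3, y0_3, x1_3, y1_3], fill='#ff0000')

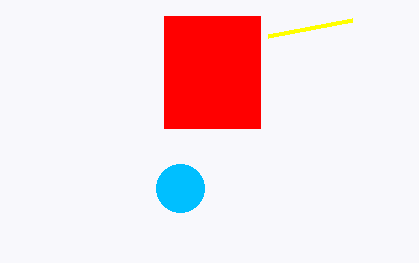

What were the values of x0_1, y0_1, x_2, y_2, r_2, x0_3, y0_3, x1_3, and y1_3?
x0_1 = 268, y0_1 = 36, x_2 = 180, y_2 = 188, r_2 = 24, x0_3 = 164, y0_3 = 16, x1_3 = 260, y1_3 = 128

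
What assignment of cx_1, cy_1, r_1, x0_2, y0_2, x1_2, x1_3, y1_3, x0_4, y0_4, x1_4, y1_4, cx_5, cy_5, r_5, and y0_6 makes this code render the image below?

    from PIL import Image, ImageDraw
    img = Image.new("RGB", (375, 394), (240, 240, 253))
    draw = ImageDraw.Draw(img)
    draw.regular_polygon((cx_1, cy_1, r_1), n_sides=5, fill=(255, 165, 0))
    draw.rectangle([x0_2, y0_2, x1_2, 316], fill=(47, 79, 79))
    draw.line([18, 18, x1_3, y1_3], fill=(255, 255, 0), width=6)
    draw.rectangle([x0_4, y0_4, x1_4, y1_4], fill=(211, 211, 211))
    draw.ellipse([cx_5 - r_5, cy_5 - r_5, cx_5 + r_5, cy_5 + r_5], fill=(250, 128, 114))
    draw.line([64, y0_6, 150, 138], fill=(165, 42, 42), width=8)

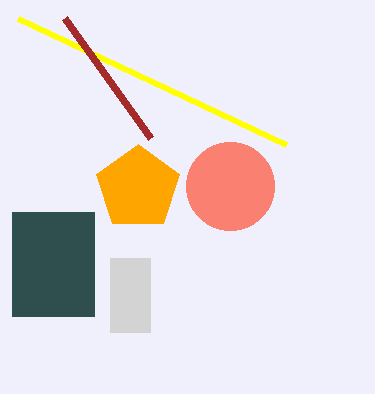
cx_1 = 138, cy_1 = 188, r_1 = 44, x0_2 = 12, y0_2 = 212, x1_2 = 94, x1_3 = 286, y1_3 = 144, x0_4 = 110, y0_4 = 258, x1_4 = 150, y1_4 = 332, cx_5 = 230, cy_5 = 186, r_5 = 44, y0_6 = 18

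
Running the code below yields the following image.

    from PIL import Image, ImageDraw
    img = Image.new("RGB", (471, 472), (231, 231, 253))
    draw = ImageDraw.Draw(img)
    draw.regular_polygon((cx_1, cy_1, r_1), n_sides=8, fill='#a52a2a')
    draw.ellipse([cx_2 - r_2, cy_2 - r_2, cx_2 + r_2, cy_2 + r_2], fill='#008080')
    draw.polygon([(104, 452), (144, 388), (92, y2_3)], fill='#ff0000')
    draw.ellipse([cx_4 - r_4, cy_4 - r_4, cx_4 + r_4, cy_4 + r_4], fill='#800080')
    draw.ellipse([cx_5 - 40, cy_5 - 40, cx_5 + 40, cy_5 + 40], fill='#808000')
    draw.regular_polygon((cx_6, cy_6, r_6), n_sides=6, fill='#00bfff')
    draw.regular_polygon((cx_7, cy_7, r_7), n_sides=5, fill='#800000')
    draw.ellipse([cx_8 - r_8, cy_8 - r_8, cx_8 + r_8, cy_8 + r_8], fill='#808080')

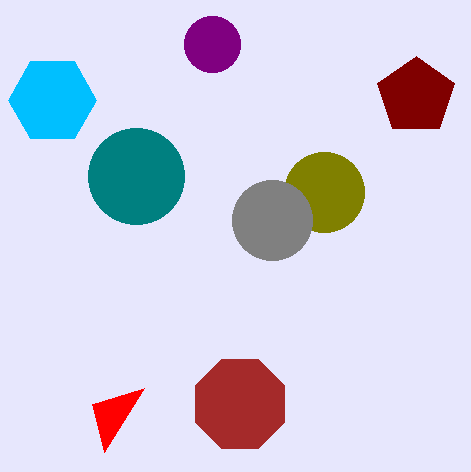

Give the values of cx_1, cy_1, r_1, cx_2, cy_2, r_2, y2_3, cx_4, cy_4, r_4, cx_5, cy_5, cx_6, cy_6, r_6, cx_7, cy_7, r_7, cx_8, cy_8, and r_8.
cx_1 = 240, cy_1 = 404, r_1 = 48, cx_2 = 136, cy_2 = 176, r_2 = 48, y2_3 = 404, cx_4 = 212, cy_4 = 44, r_4 = 28, cx_5 = 324, cy_5 = 192, cx_6 = 52, cy_6 = 100, r_6 = 44, cx_7 = 416, cy_7 = 96, r_7 = 40, cx_8 = 272, cy_8 = 220, r_8 = 40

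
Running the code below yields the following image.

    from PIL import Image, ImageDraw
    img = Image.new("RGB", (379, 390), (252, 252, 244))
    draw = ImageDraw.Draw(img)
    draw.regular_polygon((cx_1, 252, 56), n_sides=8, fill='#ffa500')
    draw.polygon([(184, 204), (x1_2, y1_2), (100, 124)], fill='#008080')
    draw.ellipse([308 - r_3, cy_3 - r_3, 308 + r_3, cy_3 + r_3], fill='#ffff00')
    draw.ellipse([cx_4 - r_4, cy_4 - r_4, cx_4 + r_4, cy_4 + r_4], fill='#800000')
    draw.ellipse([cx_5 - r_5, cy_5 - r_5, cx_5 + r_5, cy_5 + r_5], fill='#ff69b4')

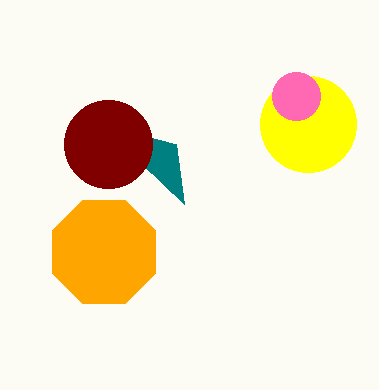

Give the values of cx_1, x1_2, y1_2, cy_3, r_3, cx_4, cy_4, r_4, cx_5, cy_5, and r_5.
cx_1 = 104; x1_2 = 176; y1_2 = 144; cy_3 = 124; r_3 = 48; cx_4 = 108; cy_4 = 144; r_4 = 44; cx_5 = 296; cy_5 = 96; r_5 = 24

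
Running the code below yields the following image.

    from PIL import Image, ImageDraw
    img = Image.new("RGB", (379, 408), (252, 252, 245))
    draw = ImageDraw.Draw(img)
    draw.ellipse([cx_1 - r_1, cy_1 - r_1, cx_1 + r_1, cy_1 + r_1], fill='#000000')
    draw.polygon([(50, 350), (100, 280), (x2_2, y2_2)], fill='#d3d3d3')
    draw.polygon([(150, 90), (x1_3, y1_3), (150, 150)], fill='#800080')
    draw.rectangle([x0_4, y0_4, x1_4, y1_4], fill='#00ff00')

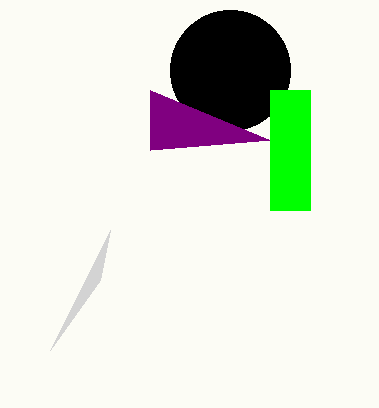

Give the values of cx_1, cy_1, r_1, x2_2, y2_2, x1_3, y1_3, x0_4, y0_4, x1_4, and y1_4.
cx_1 = 230
cy_1 = 70
r_1 = 60
x2_2 = 110
y2_2 = 230
x1_3 = 270
y1_3 = 140
x0_4 = 270
y0_4 = 90
x1_4 = 310
y1_4 = 210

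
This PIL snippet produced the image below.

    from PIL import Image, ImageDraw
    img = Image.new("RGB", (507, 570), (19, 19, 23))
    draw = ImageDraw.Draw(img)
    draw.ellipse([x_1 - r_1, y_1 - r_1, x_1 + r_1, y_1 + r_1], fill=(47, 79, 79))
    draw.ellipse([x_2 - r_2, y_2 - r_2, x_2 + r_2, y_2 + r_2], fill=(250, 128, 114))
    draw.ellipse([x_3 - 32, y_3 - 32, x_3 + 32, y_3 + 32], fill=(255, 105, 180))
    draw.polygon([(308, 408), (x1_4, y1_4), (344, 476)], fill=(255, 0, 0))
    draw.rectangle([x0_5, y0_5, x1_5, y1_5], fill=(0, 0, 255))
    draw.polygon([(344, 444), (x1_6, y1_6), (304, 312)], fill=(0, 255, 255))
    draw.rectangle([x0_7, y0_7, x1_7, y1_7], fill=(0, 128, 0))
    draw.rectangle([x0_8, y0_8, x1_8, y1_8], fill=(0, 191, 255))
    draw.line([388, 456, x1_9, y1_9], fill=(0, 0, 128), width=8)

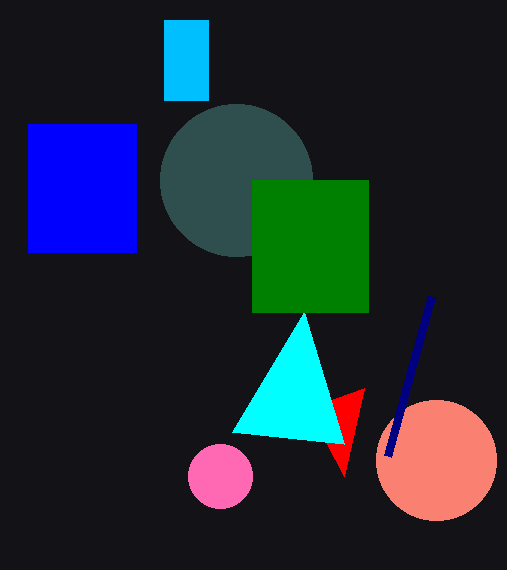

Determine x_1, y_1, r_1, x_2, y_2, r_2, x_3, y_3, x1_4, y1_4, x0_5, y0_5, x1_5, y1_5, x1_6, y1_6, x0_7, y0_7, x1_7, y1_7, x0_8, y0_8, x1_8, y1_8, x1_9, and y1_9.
x_1 = 236, y_1 = 180, r_1 = 76, x_2 = 436, y_2 = 460, r_2 = 60, x_3 = 220, y_3 = 476, x1_4 = 364, y1_4 = 388, x0_5 = 28, y0_5 = 124, x1_5 = 136, y1_5 = 252, x1_6 = 232, y1_6 = 432, x0_7 = 252, y0_7 = 180, x1_7 = 368, y1_7 = 312, x0_8 = 164, y0_8 = 20, x1_8 = 208, y1_8 = 100, x1_9 = 432, y1_9 = 296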